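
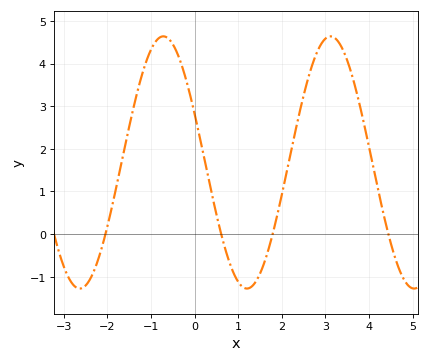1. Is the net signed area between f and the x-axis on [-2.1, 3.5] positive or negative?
positive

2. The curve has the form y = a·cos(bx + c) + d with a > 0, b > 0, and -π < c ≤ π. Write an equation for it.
y = 2.96cos(1.64x + 1.17) + 1.68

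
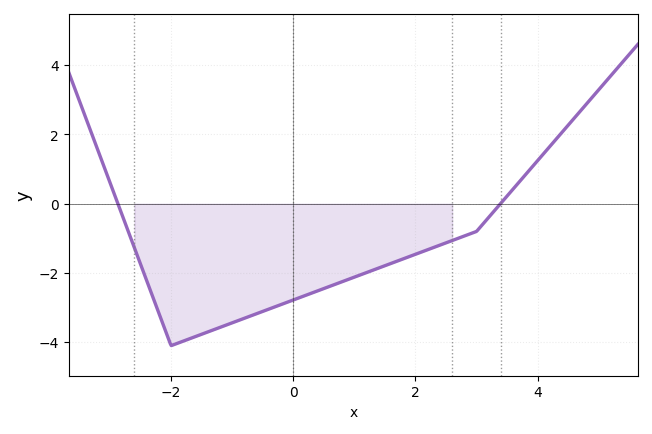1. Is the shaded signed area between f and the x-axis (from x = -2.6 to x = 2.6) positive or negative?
negative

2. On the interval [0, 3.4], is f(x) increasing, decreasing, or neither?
increasing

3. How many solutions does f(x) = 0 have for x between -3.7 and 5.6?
2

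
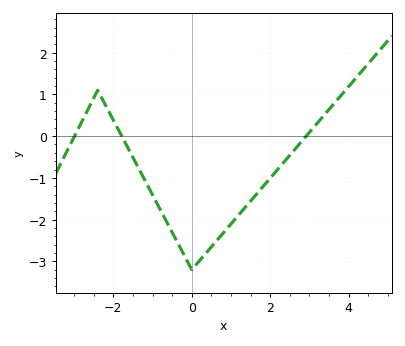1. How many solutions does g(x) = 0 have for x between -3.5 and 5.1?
3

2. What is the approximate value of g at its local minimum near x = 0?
-3.2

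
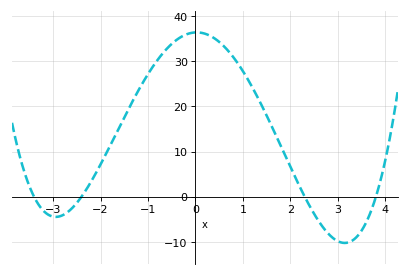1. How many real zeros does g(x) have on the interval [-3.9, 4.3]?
4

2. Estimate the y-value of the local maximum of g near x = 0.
36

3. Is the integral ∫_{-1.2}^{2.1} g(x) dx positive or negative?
positive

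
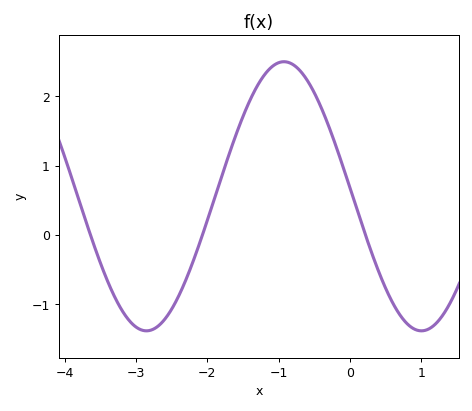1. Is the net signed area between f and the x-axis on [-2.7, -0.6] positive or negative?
positive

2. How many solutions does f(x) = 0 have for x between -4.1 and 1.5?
3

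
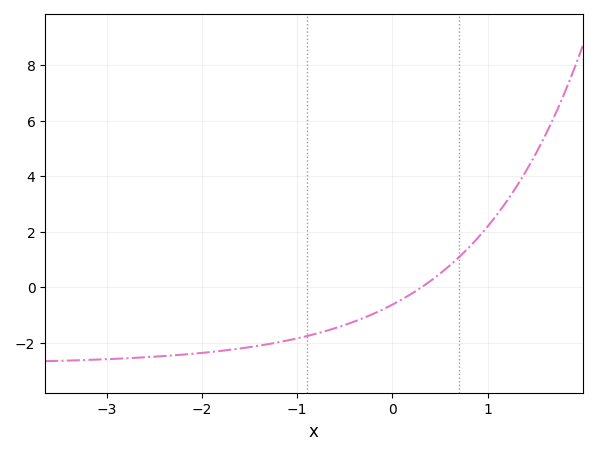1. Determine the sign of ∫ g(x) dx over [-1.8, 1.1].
negative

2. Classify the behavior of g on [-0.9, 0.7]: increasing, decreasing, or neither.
increasing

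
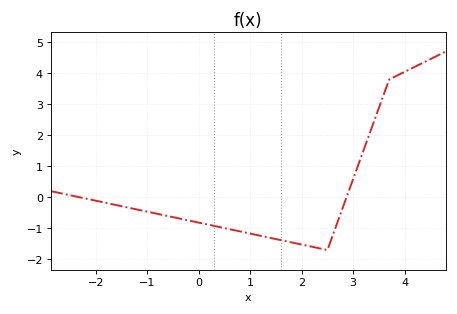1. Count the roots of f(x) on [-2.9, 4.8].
2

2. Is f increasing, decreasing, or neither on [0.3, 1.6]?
decreasing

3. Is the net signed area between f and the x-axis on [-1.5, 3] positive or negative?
negative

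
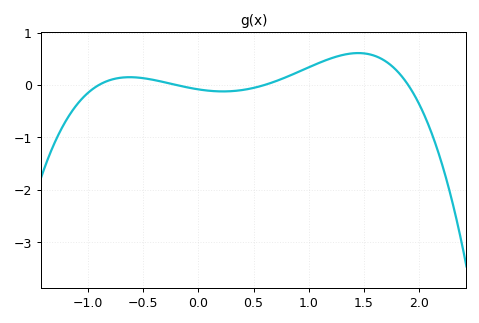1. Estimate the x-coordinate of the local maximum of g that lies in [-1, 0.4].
-0.622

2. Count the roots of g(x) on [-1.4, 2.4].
4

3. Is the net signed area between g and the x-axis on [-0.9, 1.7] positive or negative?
positive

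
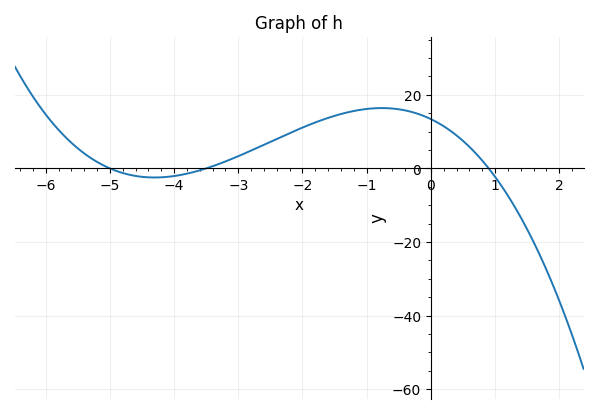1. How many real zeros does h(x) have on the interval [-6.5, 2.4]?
3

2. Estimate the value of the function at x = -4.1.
-2.3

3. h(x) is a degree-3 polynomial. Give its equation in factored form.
y = -0.85(x + 5)(x + 3.5)(x - 0.9)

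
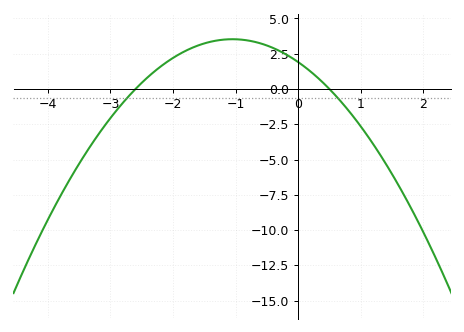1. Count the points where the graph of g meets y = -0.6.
2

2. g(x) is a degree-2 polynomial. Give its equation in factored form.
y = -1.47(x + 2.6)(x - 0.5)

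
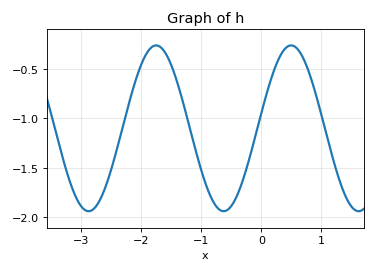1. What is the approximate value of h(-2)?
-0.461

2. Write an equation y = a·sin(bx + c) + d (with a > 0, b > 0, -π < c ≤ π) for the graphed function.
y = 0.84sin(2.8x + 0.182) - 1.1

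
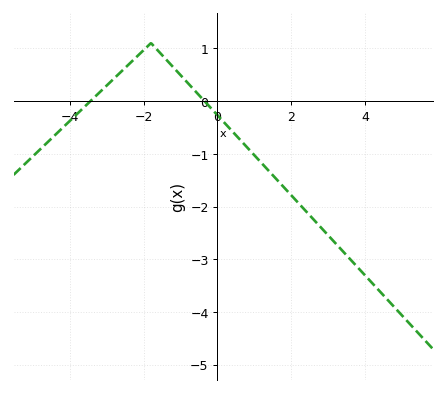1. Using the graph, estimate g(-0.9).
0.4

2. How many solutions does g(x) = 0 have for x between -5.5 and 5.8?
2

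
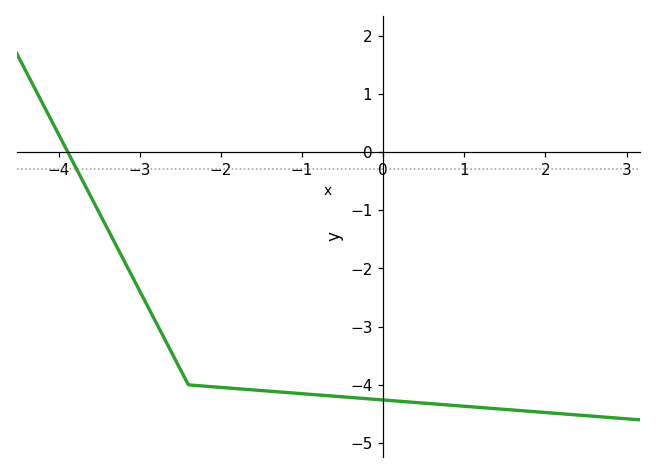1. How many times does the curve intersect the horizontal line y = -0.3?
1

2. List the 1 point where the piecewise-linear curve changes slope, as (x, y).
(-2.4, -4)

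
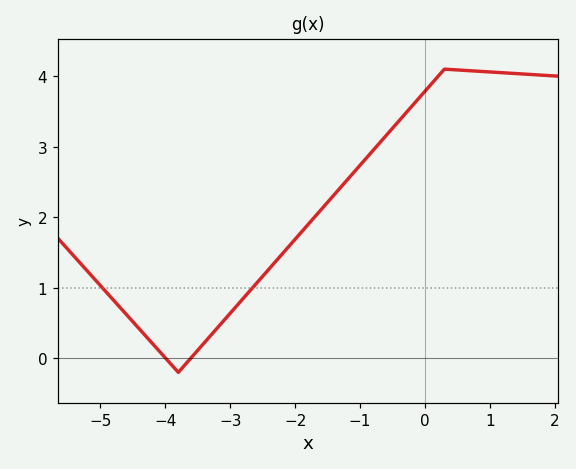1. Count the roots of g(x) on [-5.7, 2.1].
2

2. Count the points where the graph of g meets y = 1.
2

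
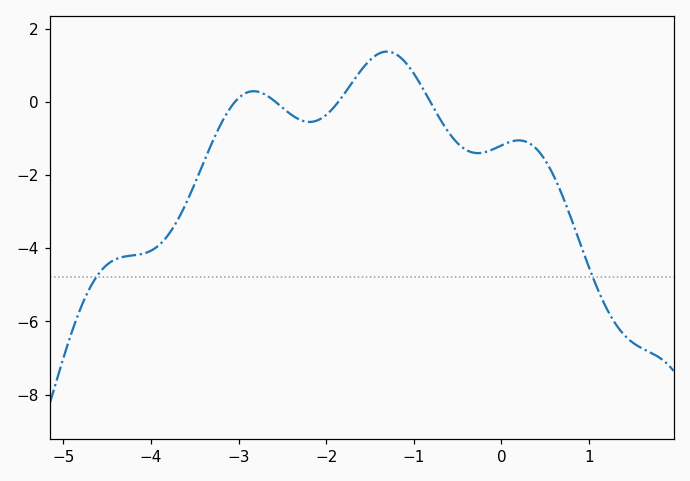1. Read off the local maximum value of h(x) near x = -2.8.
0.2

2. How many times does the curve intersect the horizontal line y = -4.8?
2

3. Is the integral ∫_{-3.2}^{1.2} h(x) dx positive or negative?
negative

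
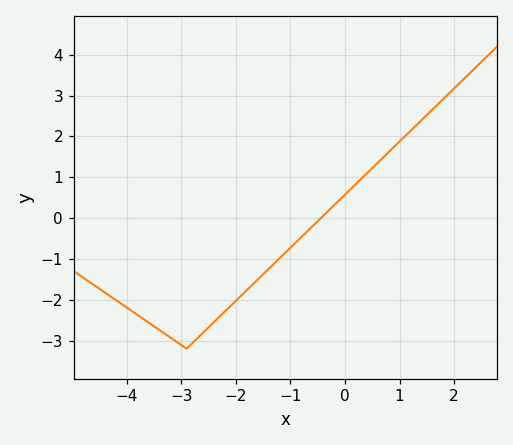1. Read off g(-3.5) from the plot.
-2.65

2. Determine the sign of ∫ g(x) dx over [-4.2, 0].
negative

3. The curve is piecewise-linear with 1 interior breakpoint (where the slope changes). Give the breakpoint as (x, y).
(-2.9, -3.2)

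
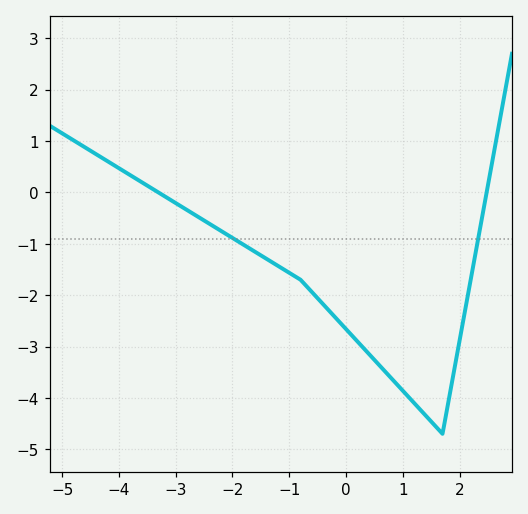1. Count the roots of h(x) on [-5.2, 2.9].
2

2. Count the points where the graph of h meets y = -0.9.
2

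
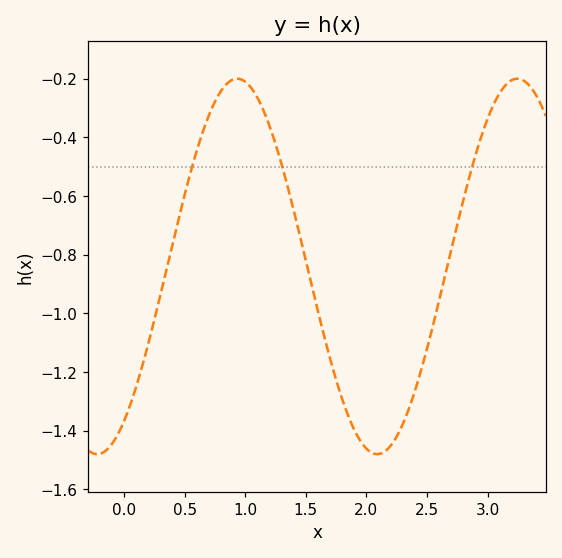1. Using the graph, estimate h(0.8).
-0.24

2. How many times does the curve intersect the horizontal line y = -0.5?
3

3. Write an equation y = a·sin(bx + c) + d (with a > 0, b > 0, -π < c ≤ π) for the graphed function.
y = 0.64sin(2.7x - 0.97) - 0.84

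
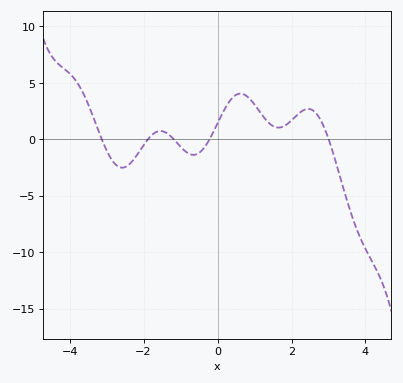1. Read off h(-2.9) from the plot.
-1.61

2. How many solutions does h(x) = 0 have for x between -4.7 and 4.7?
5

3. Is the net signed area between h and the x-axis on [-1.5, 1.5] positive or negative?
positive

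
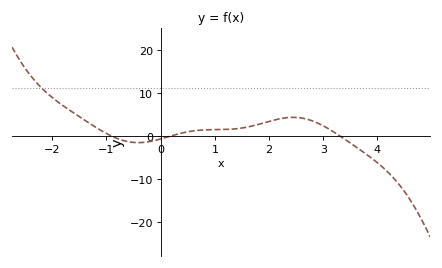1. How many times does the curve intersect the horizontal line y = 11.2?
1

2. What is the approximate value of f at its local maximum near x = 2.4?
4.39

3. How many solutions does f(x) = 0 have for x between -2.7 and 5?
3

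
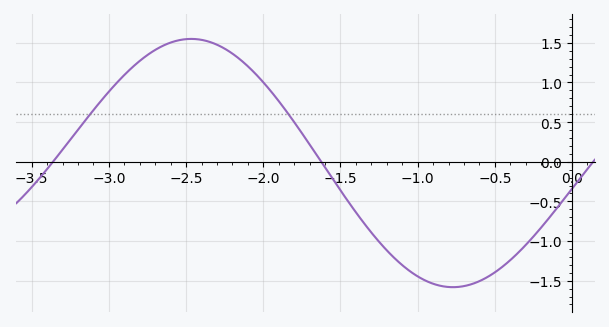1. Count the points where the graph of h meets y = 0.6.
2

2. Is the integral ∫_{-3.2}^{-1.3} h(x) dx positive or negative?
positive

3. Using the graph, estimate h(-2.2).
1.35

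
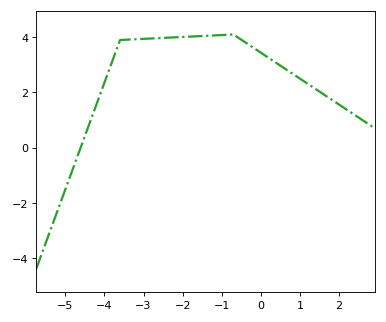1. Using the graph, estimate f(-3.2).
3.93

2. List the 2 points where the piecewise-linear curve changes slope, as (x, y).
(-3.6, 3.9); (-0.7, 4.1)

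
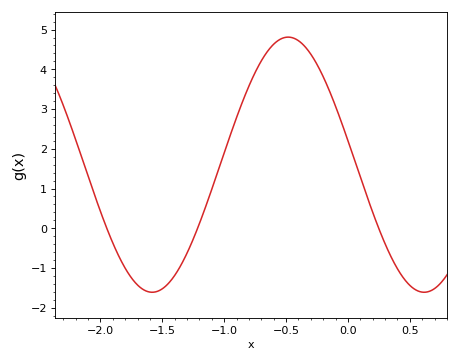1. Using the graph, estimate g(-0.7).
4.21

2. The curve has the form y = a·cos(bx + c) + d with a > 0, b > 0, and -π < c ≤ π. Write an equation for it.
y = 3.21cos(2.86x + 1.38) + 1.6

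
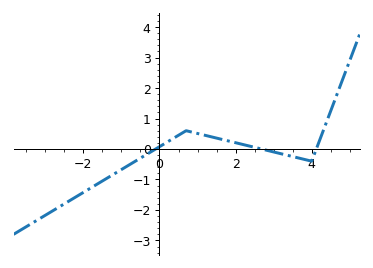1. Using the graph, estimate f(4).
-0.4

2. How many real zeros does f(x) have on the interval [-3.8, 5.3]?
3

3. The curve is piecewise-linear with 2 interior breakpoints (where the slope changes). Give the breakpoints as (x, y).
(0.7, 0.6); (4, -0.4)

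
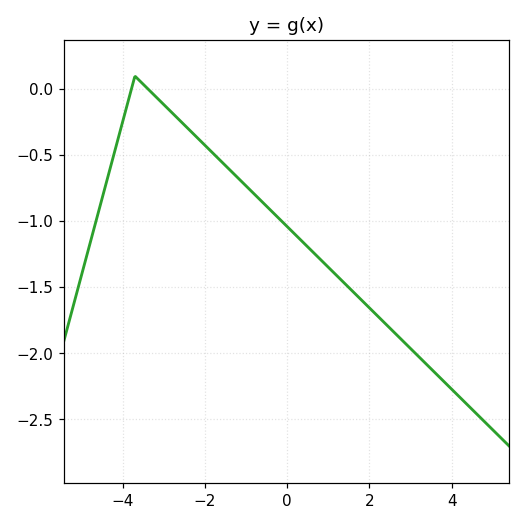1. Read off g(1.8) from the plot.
-1.6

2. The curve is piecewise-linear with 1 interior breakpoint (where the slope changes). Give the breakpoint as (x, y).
(-3.7, 0.1)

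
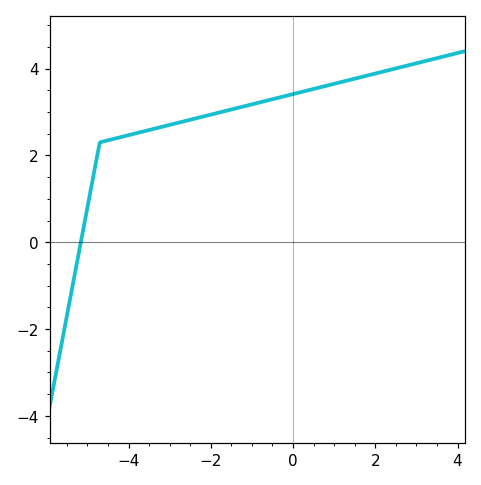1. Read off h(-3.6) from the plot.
2.6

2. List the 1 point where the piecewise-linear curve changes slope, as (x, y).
(-4.7, 2.3)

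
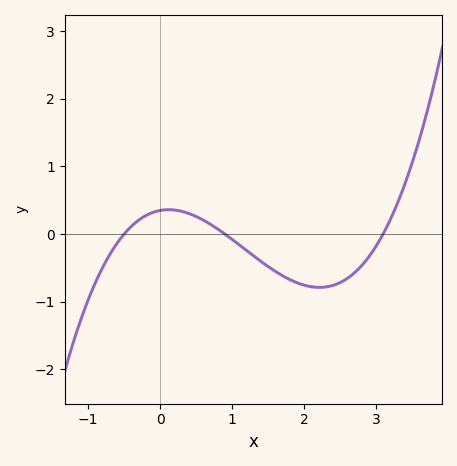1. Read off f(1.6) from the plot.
-0.6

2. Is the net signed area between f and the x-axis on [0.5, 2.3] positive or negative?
negative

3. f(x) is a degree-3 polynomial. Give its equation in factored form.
y = 0.25(x + 0.5)(x - 0.9)(x - 3.1)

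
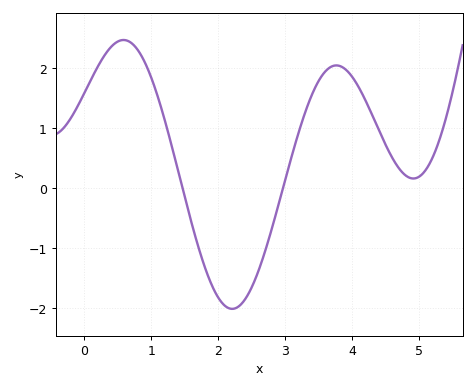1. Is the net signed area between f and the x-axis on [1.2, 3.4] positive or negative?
negative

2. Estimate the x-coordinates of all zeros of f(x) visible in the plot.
1.47, 2.96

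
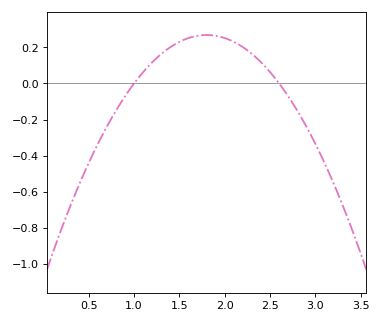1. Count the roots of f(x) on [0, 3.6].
2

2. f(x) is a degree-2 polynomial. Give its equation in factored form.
y = -0.42(x - 1)(x - 2.6)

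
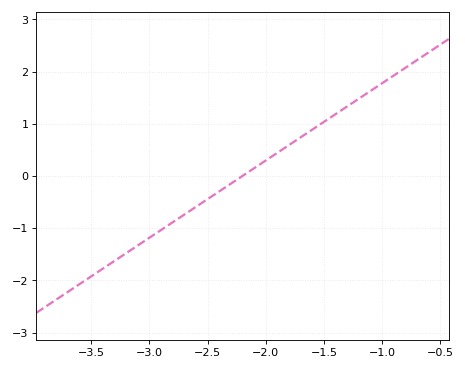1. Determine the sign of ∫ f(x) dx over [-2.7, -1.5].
positive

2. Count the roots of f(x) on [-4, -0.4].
1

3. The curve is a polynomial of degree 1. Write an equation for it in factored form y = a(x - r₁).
y = 1.48(x + 2.2)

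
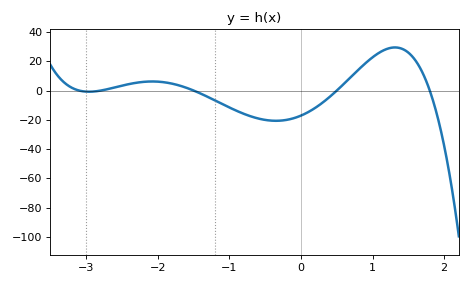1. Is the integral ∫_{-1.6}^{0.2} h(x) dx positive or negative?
negative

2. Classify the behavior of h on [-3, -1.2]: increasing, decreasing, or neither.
neither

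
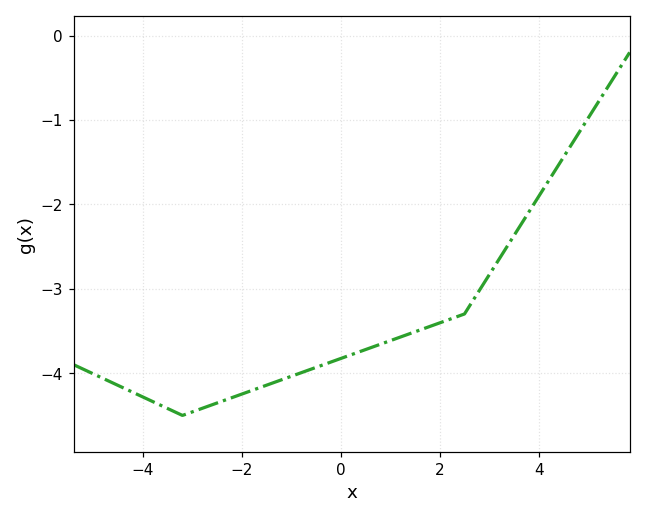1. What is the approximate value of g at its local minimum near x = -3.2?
-4.5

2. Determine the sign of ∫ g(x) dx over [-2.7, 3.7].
negative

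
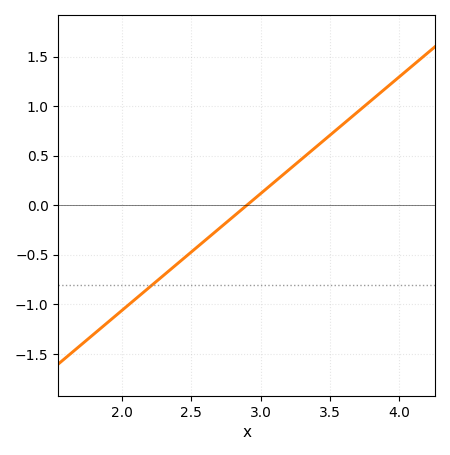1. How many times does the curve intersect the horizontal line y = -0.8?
1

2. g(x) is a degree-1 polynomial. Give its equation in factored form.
y = 1.18(x - 2.9)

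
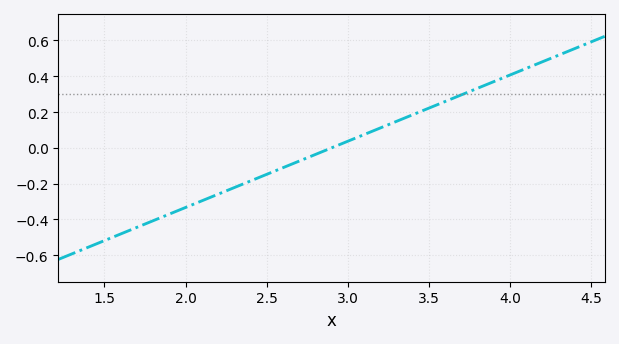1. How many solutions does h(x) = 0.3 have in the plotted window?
1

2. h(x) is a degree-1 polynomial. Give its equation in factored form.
y = 0.37(x - 2.9)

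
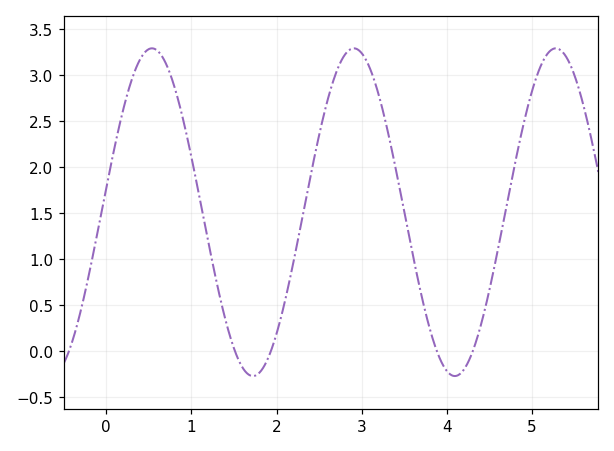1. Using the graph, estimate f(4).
-0.2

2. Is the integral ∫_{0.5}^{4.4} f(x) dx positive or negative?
positive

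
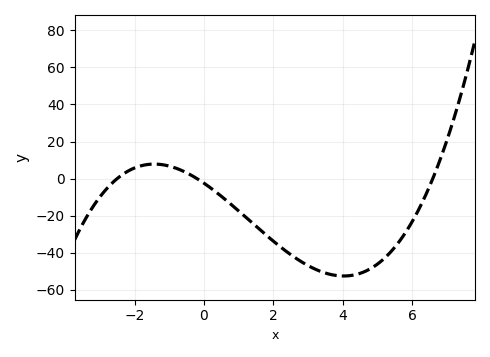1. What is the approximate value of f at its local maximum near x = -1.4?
7.82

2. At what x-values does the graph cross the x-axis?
-2.5, -0.2, 6.6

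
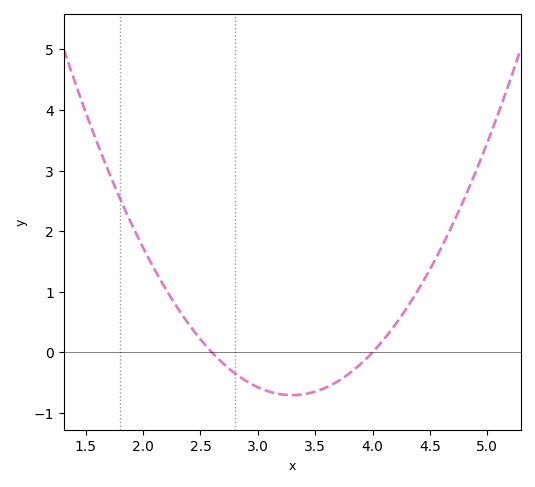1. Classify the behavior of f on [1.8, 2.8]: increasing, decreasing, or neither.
decreasing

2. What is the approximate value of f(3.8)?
-0.346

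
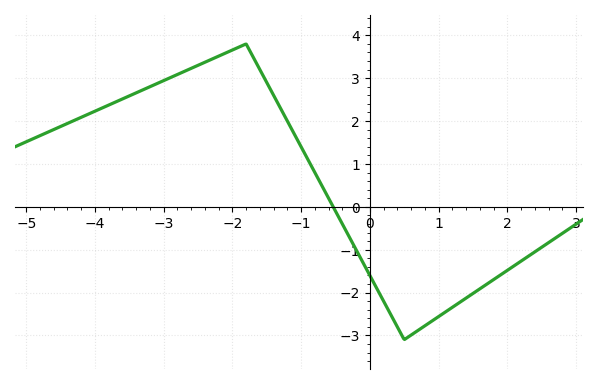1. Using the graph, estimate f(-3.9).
2.3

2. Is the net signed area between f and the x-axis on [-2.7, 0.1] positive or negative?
positive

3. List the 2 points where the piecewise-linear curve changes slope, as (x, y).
(-1.8, 3.8); (0.5, -3.1)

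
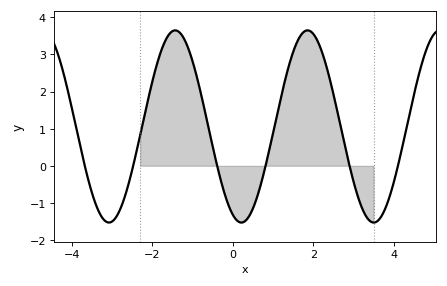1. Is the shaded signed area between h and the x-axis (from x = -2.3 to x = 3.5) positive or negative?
positive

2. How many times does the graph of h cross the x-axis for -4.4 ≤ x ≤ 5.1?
6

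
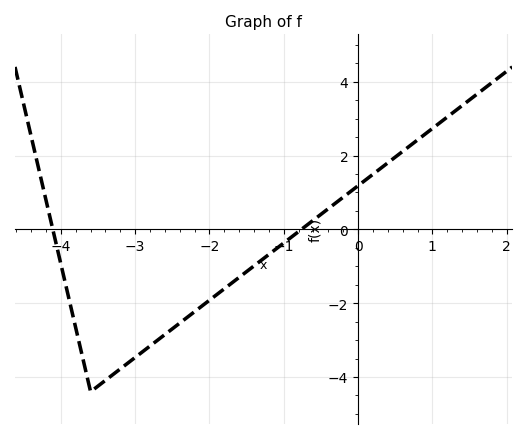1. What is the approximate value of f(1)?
2.73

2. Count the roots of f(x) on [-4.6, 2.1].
2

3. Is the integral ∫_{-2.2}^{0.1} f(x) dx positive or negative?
negative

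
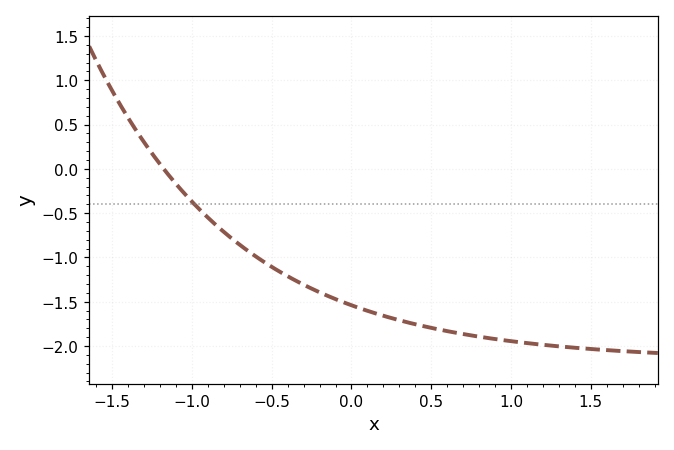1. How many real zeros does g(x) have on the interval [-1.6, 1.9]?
1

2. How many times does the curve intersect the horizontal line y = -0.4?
1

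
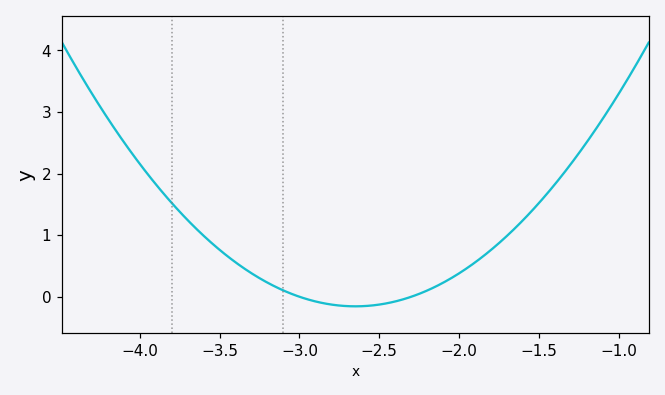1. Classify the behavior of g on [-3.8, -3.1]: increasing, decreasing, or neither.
decreasing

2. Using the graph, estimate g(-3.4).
0.6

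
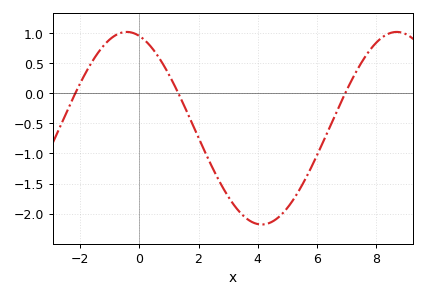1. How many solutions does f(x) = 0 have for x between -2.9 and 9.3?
3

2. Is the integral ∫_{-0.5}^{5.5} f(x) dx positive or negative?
negative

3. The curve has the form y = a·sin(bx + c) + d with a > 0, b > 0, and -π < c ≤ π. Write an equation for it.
y = 1.6sin(0.69x + 1.86) - 0.58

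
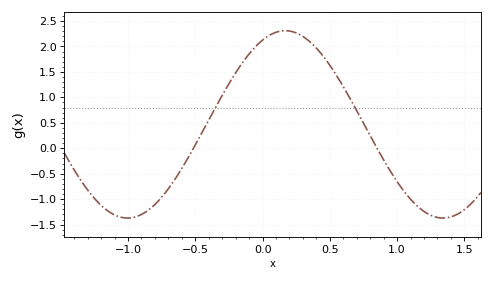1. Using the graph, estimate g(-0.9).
-1.3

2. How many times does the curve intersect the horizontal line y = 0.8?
2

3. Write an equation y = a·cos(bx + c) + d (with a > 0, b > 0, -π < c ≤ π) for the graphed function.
y = 1.84cos(2.7x - 0.45) + 0.47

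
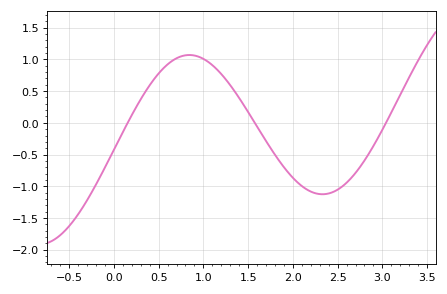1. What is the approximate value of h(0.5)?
0.8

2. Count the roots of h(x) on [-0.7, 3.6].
3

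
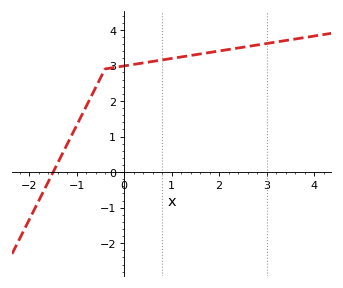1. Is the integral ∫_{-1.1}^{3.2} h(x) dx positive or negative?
positive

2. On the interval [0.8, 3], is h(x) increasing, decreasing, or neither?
increasing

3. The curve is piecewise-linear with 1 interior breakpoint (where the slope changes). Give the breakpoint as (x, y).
(-0.4, 2.9)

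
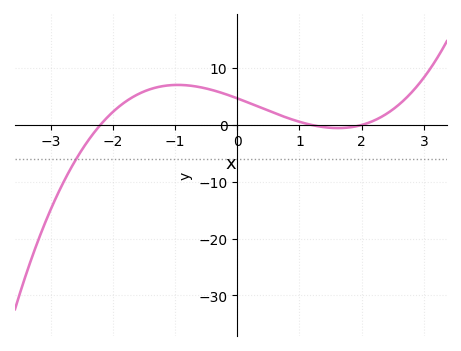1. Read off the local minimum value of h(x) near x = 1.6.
-1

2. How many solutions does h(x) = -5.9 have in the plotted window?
1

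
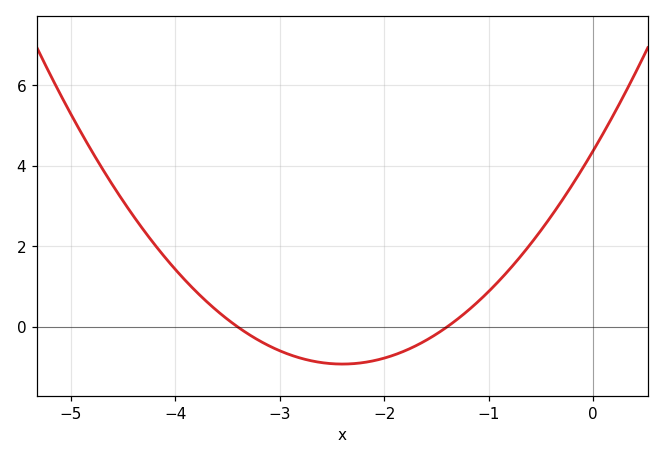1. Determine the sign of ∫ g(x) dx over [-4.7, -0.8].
positive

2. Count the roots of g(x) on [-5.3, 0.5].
2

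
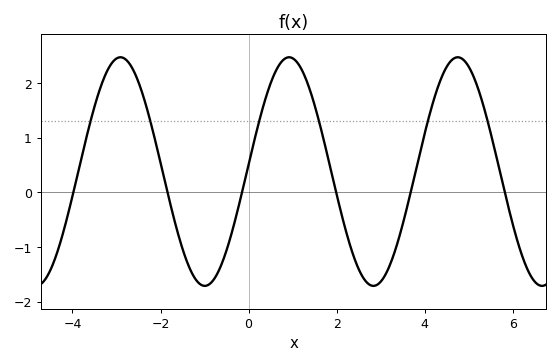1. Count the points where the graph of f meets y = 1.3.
6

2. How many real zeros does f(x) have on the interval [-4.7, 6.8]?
6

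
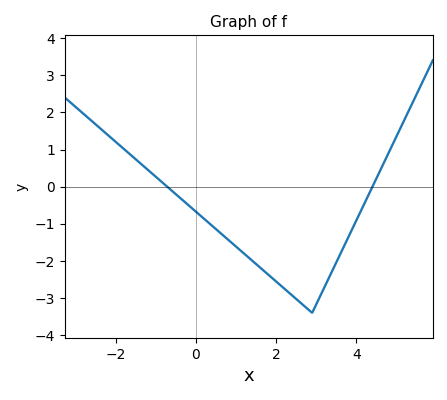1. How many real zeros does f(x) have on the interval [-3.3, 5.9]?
2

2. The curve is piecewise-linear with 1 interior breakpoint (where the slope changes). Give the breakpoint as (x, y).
(2.9, -3.4)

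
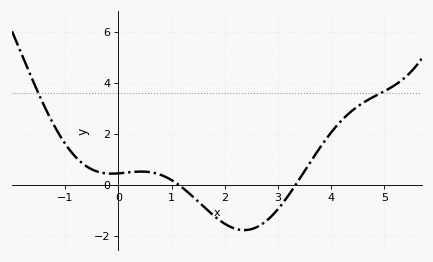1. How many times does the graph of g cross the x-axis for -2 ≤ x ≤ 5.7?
2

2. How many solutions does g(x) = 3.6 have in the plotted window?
2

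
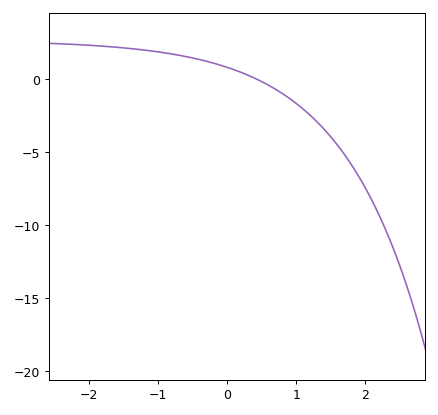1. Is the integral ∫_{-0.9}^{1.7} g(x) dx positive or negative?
negative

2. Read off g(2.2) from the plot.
-9.5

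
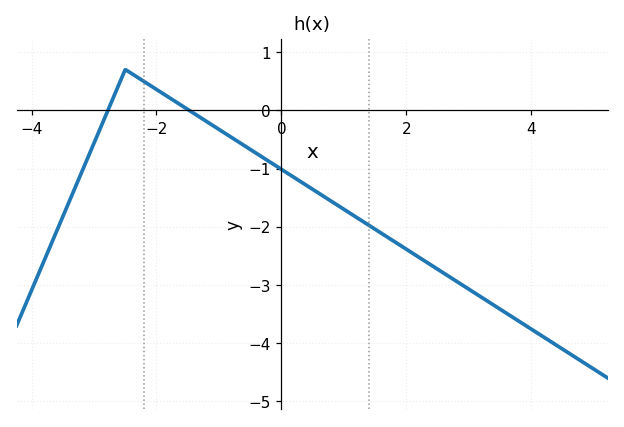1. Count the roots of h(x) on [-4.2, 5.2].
2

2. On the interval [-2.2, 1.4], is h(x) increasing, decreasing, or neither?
decreasing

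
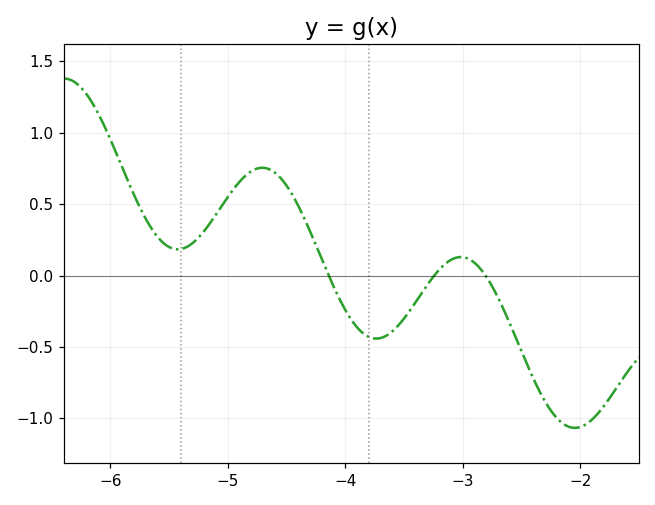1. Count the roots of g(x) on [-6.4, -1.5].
3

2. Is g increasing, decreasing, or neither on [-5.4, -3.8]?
neither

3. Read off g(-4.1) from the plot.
-0.1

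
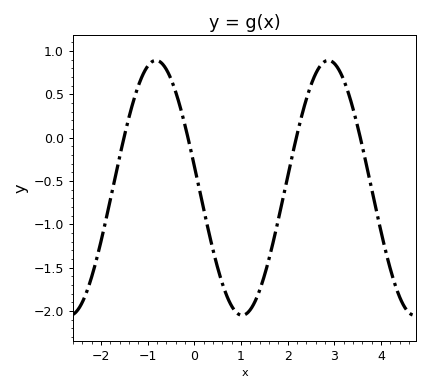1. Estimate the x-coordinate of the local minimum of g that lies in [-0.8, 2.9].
1.02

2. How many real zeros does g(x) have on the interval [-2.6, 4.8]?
4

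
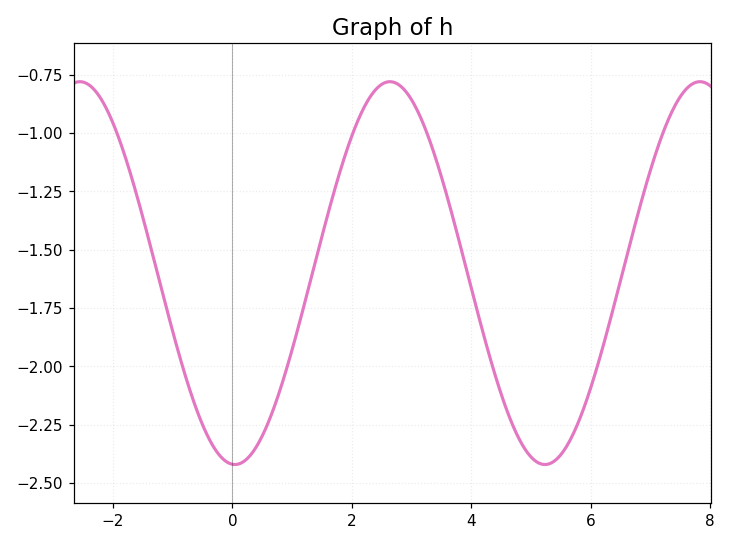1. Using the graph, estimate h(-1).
-1.86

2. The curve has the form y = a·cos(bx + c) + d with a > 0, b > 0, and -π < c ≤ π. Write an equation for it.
y = 0.82cos(1.2x + 3.1) - 1.6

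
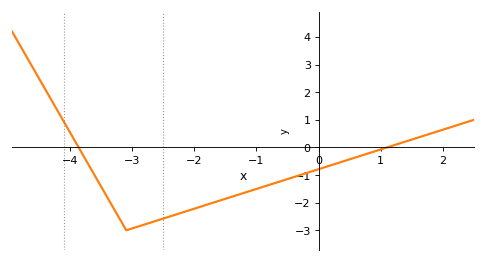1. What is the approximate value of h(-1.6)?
-1.93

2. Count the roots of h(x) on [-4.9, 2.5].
2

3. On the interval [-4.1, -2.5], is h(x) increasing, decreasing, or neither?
neither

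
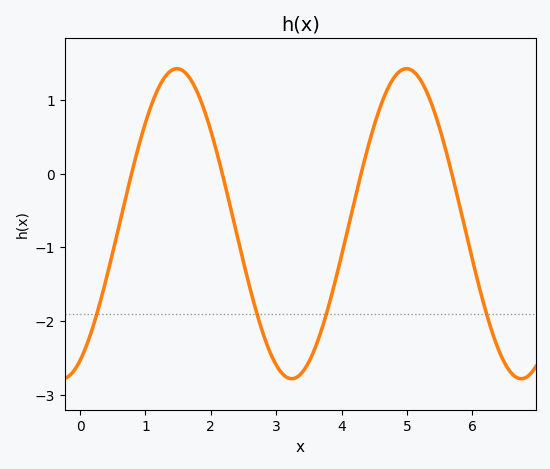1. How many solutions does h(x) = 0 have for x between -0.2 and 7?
4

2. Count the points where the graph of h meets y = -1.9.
4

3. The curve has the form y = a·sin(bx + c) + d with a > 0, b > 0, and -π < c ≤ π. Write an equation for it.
y = 2.1sin(1.8x - 1.1) - 0.68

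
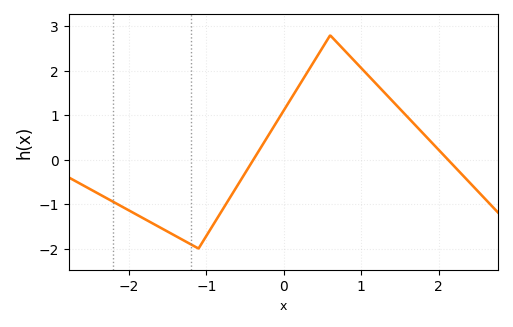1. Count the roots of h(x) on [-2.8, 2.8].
2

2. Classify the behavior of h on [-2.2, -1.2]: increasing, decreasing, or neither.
decreasing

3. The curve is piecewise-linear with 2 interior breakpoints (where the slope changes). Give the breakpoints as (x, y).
(-1.1, -2); (0.6, 2.8)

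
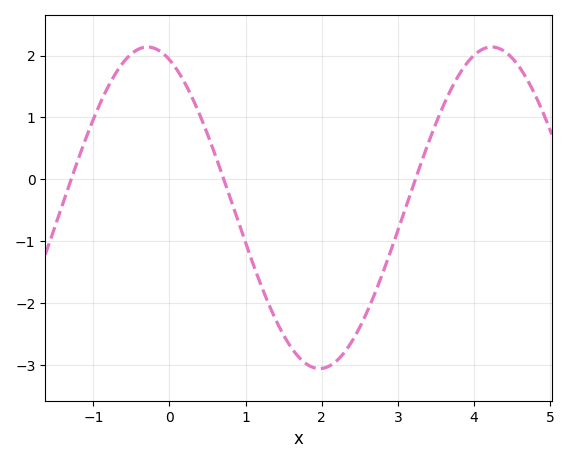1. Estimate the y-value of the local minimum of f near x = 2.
-3.1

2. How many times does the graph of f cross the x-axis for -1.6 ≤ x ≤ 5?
3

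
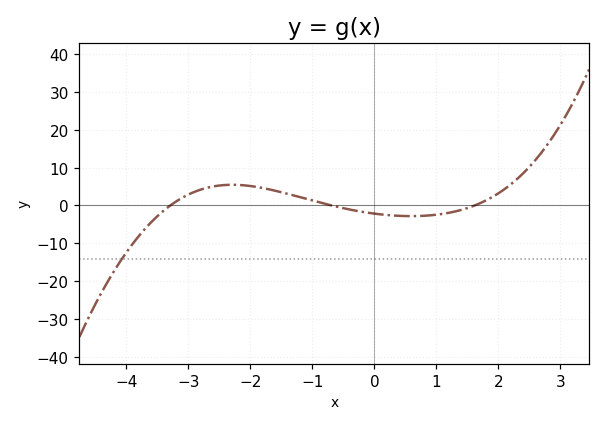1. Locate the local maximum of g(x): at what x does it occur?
-2.29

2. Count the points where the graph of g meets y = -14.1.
1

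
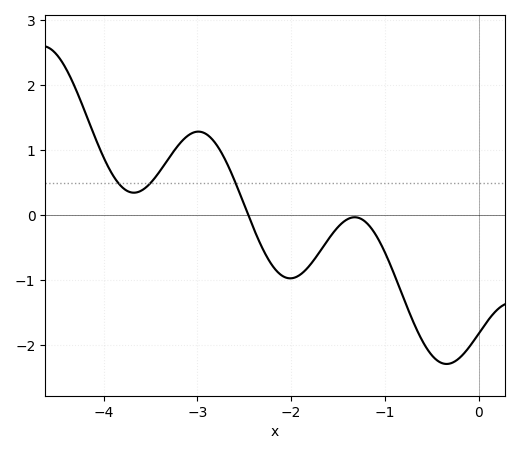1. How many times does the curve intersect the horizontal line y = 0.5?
3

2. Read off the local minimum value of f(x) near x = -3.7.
0.347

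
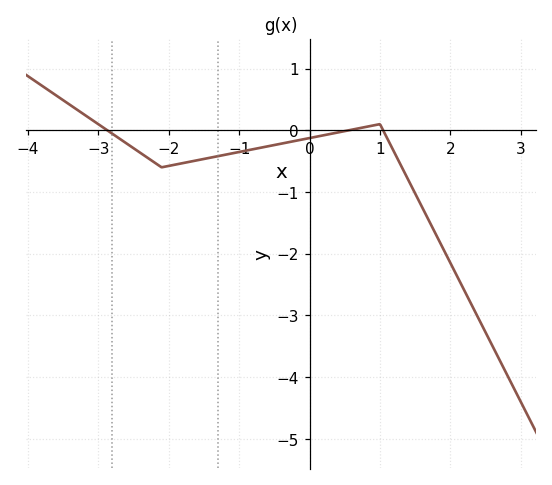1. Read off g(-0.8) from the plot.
-0.306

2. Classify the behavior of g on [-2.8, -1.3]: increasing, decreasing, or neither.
neither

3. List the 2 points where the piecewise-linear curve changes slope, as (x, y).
(-2.1, -0.6); (1, 0.1)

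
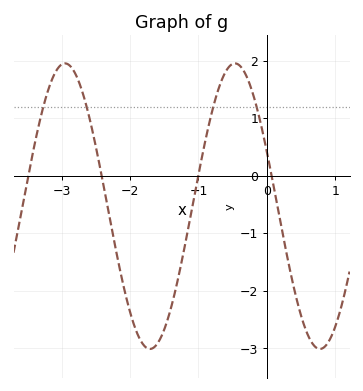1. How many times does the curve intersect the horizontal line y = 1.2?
4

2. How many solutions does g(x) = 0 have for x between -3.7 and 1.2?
4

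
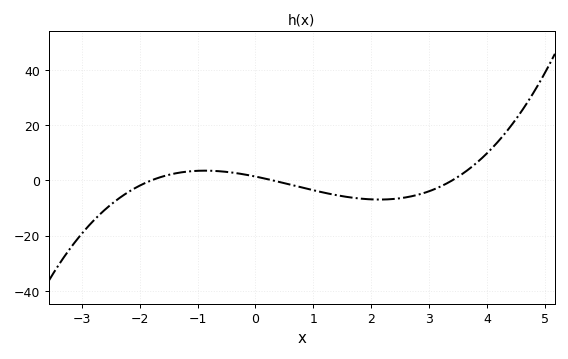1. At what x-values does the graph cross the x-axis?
-1.8, 0.4, 3.4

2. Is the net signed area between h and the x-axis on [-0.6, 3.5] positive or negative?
negative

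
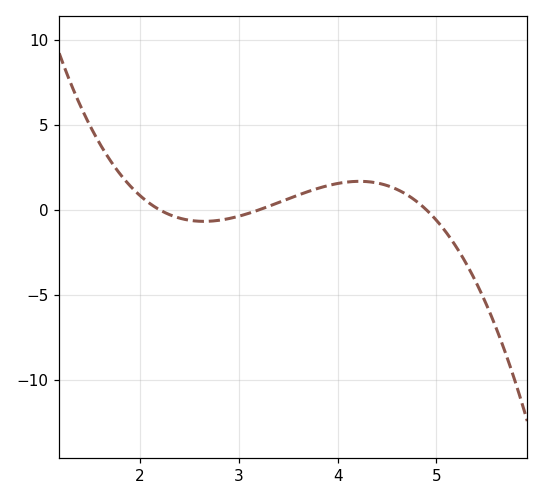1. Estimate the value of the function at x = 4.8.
0.5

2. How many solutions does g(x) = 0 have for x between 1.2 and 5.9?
3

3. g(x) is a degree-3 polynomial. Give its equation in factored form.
y = -1.2(x - 2.2)(x - 3.2)(x - 4.9)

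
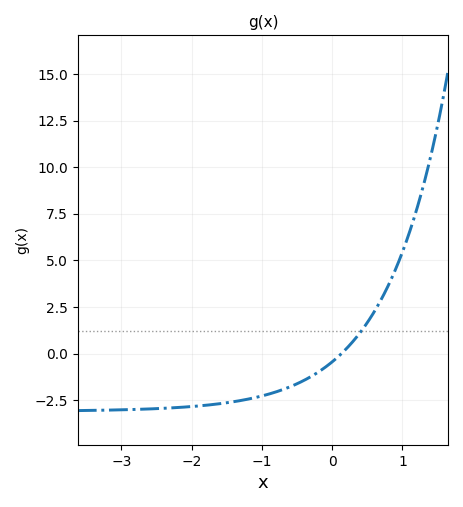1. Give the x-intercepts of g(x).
0.134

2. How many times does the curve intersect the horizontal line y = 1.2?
1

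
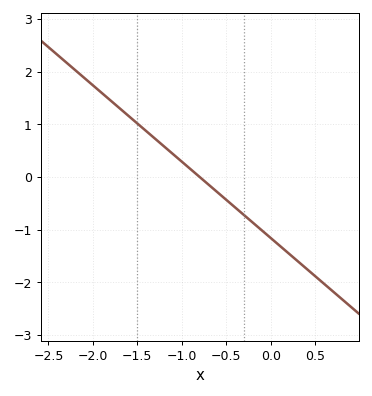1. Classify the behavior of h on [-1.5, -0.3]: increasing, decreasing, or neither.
decreasing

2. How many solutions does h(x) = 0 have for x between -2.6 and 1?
1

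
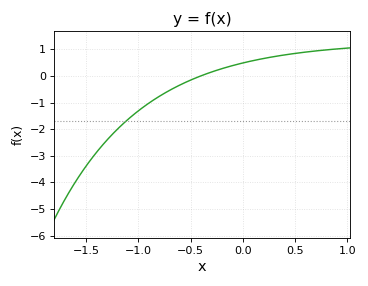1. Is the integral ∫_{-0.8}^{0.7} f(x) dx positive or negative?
positive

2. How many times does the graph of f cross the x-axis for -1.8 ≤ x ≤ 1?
1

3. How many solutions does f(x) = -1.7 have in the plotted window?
1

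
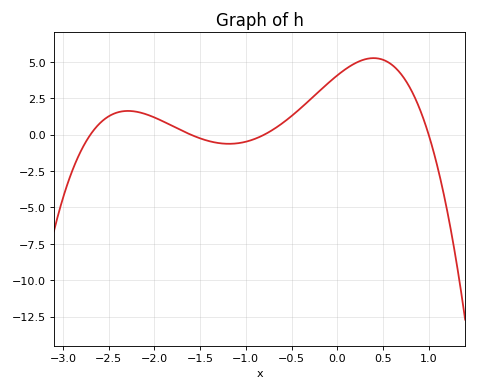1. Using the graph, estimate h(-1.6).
0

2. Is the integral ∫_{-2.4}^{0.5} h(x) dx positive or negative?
positive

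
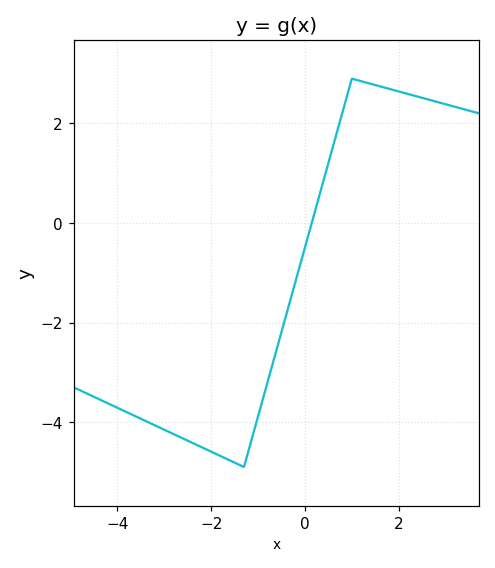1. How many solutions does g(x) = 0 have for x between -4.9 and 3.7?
1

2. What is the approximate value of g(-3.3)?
-4.02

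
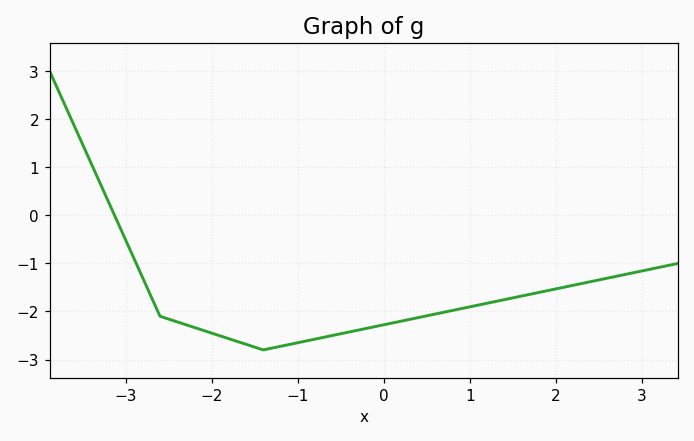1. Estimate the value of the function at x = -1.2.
-2.73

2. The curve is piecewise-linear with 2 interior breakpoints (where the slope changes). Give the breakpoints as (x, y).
(-2.6, -2.1); (-1.4, -2.8)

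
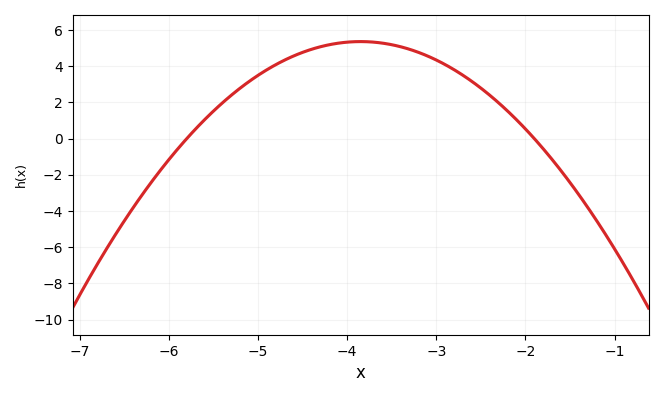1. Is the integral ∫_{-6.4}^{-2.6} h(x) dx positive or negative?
positive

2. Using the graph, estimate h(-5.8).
0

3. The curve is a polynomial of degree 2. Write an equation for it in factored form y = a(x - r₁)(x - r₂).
y = -1.41(x + 5.8)(x + 1.9)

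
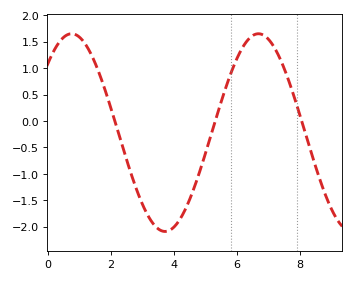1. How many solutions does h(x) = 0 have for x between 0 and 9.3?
3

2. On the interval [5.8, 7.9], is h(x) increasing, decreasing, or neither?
neither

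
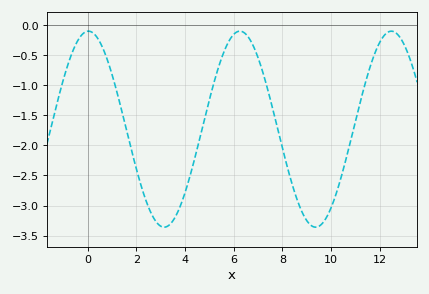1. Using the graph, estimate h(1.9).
-2.24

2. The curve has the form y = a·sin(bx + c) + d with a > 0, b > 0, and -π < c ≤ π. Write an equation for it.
y = 1.63sin(1.01x + 1.54) - 1.73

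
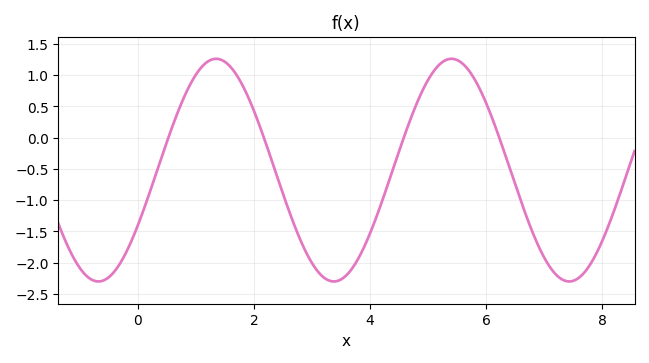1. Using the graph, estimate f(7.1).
-2.07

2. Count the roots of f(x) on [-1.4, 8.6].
4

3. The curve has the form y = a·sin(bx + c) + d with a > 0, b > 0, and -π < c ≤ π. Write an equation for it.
y = 1.78sin(1.55x - 0.522) - 0.52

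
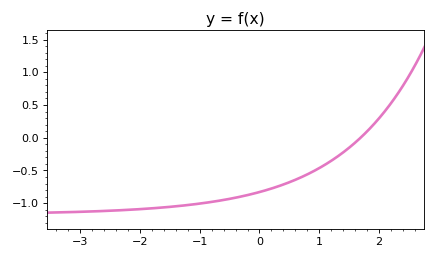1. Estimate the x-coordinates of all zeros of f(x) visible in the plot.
1.69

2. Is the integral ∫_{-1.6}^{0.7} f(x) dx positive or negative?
negative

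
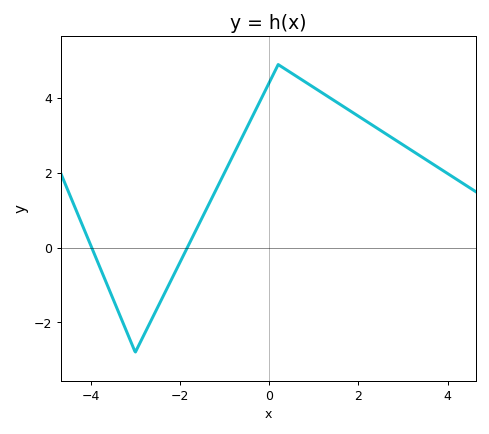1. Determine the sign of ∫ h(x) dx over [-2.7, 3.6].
positive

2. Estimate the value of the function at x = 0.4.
4.75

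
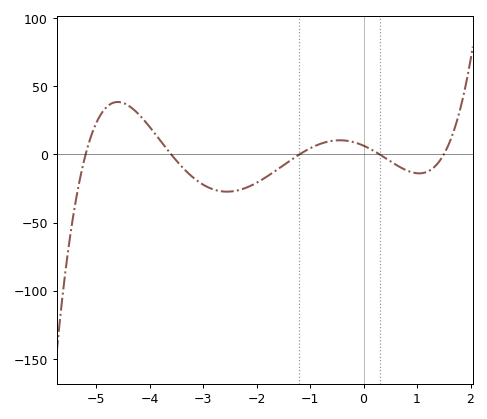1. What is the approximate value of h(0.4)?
-2.48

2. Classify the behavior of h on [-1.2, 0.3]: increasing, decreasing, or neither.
neither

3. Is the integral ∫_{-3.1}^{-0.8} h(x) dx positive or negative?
negative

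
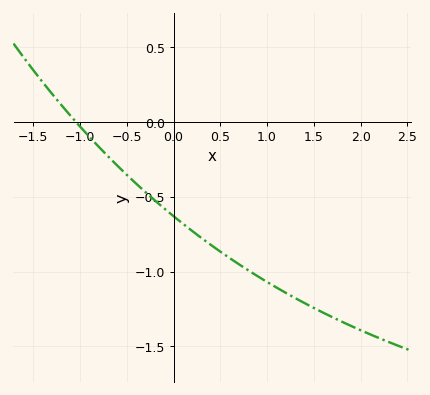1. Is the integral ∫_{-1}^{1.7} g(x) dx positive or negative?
negative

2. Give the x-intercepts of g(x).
-1.04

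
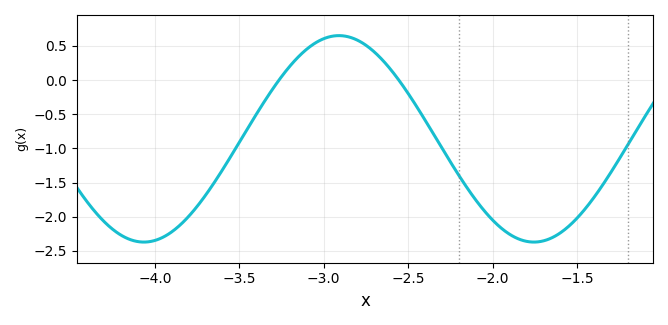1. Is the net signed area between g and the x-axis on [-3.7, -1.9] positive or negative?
negative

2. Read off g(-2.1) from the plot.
-1.75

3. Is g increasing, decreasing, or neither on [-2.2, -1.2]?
neither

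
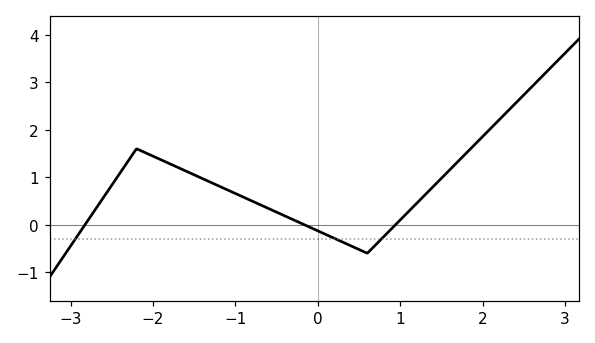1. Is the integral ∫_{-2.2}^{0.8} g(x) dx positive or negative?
positive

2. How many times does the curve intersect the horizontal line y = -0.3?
3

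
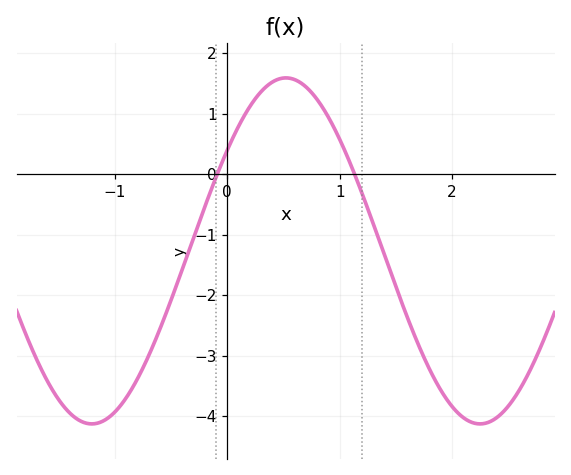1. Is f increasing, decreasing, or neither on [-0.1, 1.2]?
neither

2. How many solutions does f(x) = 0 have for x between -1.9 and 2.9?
2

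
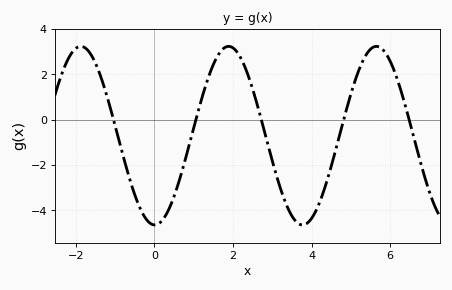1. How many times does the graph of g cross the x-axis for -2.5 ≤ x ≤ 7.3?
5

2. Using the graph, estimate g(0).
-4.64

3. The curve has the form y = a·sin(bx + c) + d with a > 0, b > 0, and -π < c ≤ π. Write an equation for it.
y = 3.94sin(1.67x - 1.58) - 0.7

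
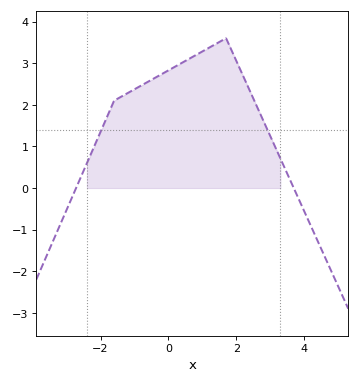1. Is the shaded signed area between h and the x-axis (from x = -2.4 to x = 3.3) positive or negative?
positive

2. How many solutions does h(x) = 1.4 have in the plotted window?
2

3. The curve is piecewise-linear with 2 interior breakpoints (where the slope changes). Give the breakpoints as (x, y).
(-1.6, 2.1); (1.7, 3.6)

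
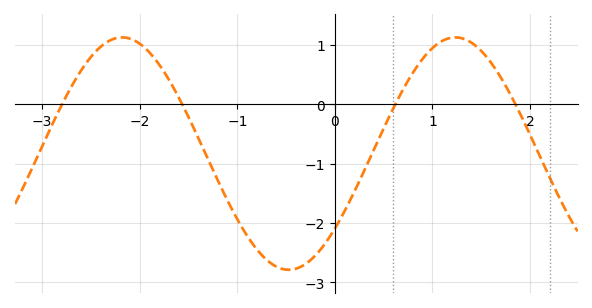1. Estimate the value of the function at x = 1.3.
1.1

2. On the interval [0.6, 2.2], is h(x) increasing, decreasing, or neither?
neither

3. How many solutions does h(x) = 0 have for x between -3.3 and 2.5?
4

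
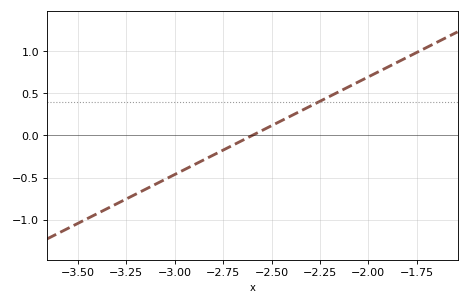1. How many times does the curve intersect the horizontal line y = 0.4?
1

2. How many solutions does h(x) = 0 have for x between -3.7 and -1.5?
1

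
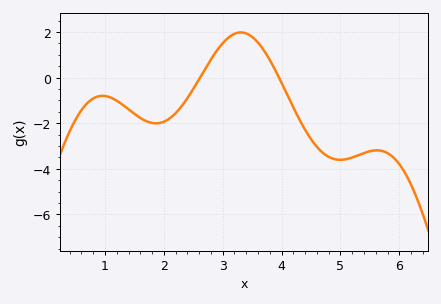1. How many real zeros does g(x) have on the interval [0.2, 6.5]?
2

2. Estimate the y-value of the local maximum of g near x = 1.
-0.798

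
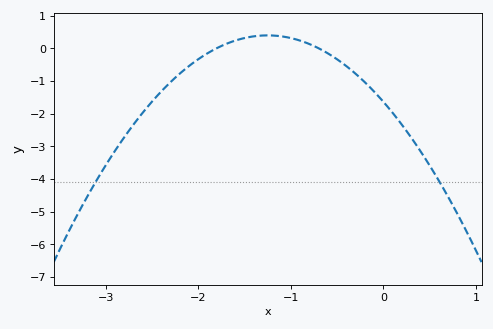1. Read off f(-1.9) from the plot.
-0.156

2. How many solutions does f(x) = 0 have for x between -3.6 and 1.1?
2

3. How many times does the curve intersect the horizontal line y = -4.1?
2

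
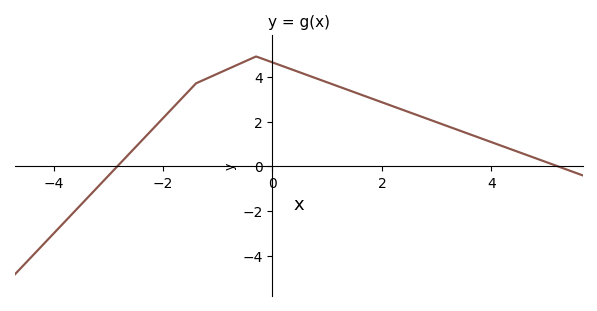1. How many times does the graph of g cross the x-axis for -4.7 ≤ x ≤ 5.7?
2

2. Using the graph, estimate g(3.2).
1.8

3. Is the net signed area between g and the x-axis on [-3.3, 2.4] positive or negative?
positive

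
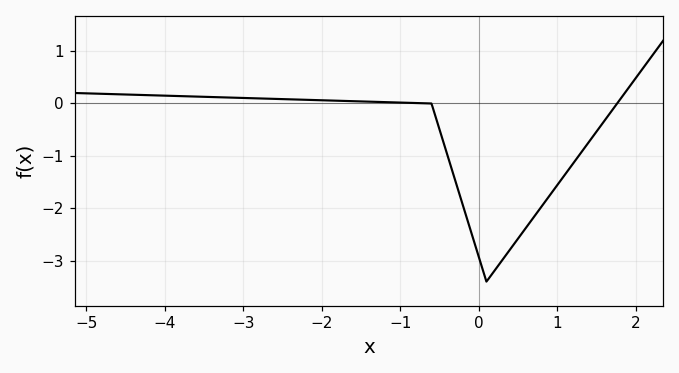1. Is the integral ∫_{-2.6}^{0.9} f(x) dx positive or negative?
negative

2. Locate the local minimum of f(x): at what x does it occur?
0.1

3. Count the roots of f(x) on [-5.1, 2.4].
2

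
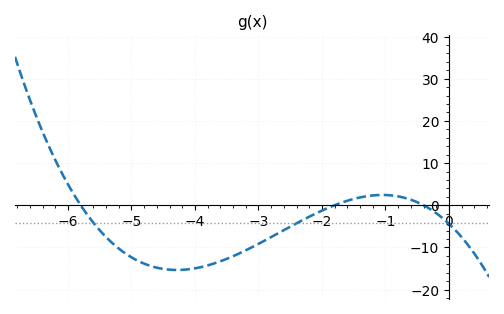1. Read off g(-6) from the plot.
5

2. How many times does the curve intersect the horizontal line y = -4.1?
3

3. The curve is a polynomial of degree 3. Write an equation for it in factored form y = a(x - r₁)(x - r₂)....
y = -1.05(x + 5.8)(x + 1.8)(x + 0.4)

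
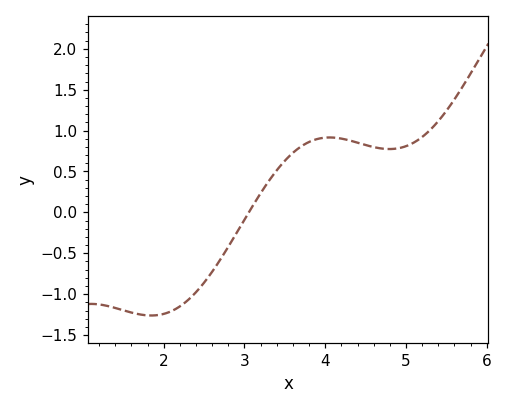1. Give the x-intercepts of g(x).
3.05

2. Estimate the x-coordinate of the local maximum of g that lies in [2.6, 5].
4.05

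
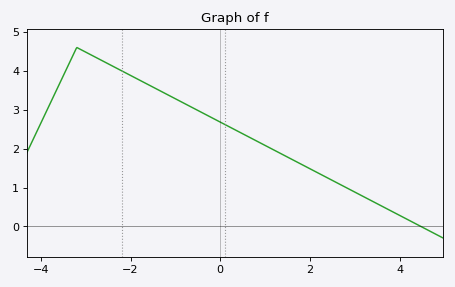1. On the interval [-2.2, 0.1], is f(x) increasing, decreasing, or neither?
decreasing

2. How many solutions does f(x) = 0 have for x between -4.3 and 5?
1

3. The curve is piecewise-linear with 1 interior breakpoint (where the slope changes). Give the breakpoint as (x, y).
(-3.2, 4.6)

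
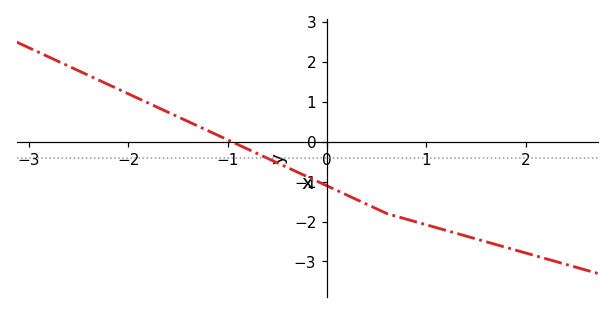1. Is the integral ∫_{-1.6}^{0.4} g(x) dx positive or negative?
negative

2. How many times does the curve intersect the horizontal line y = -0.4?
1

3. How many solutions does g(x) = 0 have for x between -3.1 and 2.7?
1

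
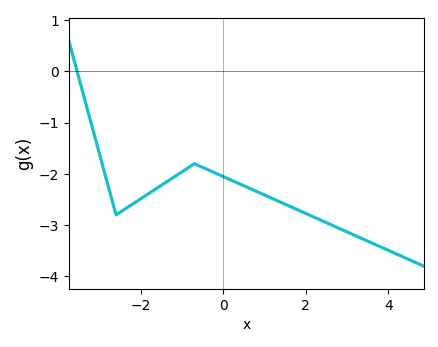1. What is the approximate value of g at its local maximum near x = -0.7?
-1.8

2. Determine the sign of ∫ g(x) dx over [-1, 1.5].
negative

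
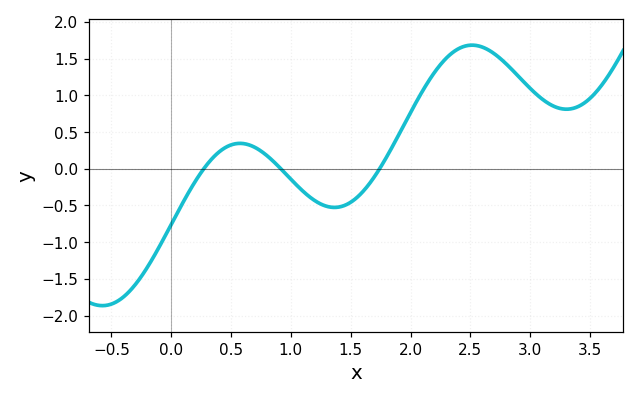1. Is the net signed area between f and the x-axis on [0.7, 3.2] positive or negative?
positive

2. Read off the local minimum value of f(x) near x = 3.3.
0.8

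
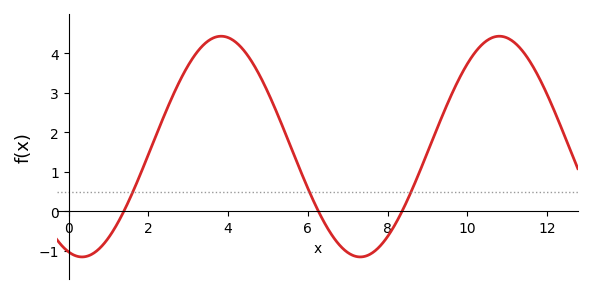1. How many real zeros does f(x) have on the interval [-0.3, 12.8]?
3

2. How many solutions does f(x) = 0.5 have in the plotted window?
3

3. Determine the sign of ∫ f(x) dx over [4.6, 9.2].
positive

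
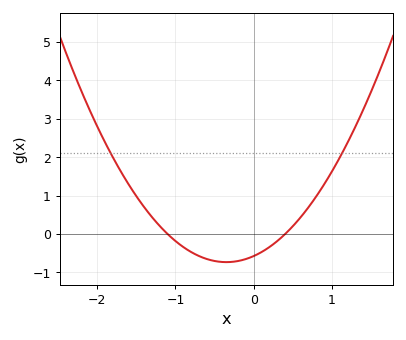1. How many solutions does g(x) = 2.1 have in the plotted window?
2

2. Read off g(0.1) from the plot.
-0.5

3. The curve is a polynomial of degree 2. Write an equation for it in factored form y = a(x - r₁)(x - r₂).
y = 1.3(x + 1.1)(x - 0.4)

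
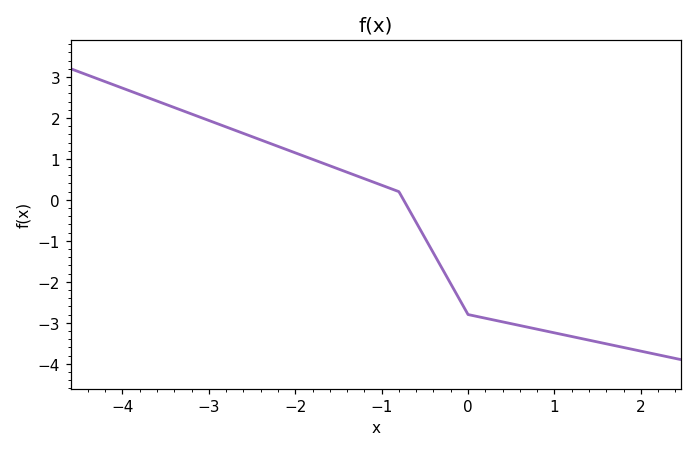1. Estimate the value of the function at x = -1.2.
0.5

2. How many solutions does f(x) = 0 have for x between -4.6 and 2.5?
1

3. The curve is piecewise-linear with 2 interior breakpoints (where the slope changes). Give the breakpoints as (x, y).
(-0.8, 0.2); (0, -2.8)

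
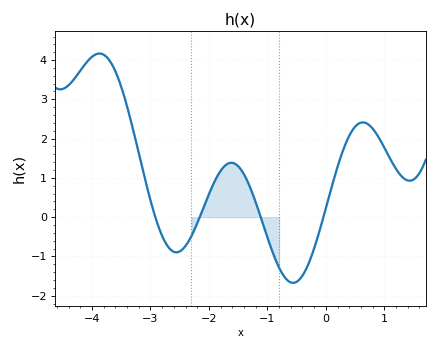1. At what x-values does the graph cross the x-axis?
-2.92, -2.16, -1.11, -0.042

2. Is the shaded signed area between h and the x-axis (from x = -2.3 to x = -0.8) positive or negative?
positive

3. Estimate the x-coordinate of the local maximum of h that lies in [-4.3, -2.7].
-3.87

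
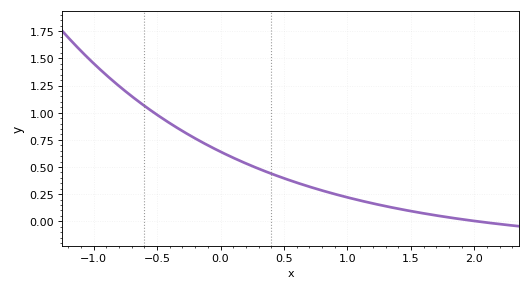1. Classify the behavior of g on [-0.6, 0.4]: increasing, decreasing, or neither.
decreasing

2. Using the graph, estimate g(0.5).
0.395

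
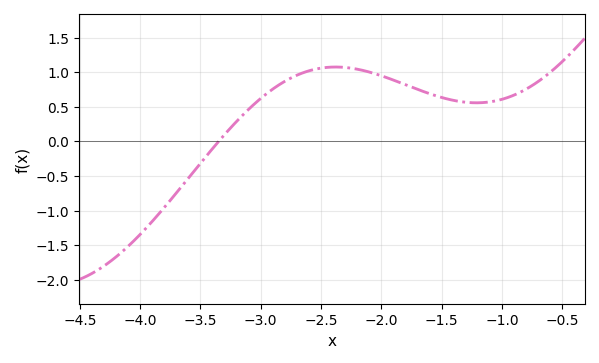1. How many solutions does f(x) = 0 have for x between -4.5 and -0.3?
1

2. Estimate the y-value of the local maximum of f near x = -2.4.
1.08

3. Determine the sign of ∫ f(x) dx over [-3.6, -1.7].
positive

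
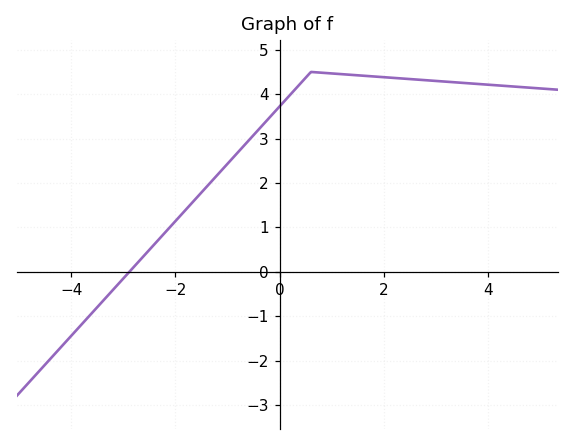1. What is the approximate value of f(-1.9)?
1.3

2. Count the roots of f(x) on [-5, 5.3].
1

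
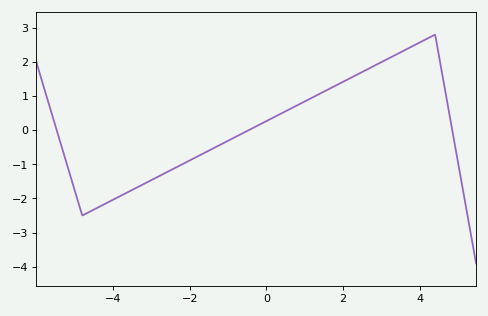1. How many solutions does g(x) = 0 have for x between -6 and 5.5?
3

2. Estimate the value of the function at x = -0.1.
0.208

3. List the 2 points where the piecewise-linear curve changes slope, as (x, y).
(-4.8, -2.5); (4.4, 2.8)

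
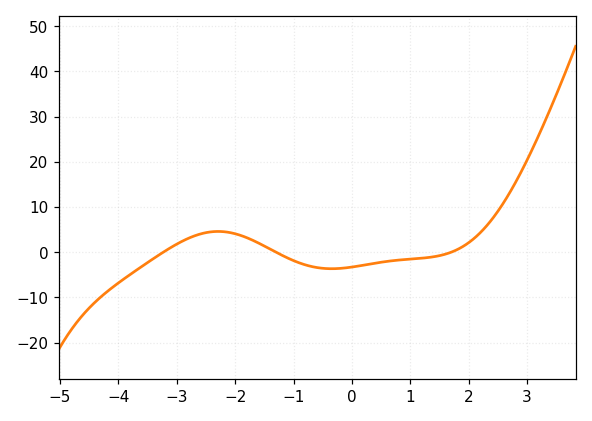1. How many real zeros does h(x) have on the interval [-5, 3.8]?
3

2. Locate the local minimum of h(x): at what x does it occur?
-0.347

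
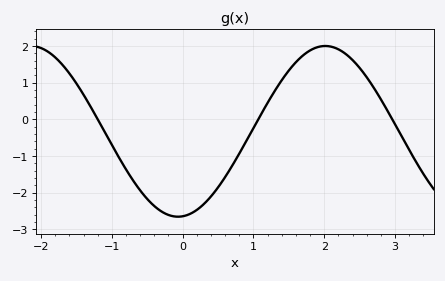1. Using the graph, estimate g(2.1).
2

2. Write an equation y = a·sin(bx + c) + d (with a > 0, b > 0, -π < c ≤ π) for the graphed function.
y = 2.33sin(1.5x - 1.5) - 0.33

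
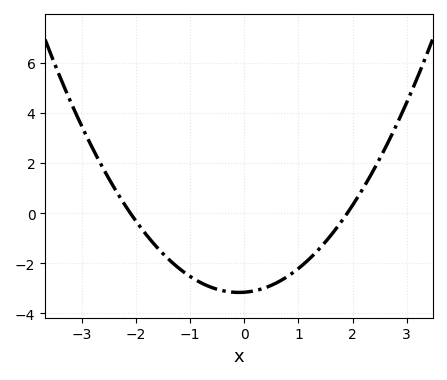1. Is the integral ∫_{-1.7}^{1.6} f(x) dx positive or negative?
negative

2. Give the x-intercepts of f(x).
-2.1, 1.9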